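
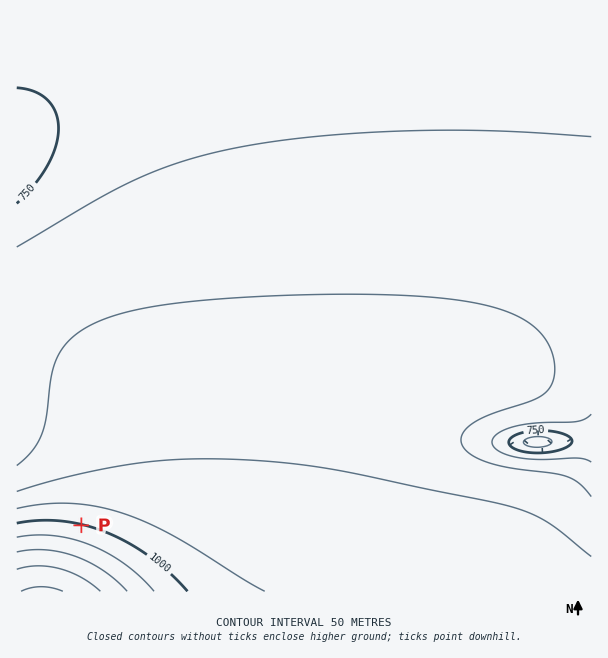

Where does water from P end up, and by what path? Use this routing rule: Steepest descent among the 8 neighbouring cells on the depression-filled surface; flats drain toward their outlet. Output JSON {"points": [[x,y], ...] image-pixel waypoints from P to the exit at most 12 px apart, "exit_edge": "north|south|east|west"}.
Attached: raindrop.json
{"points": [[81, 525], [81, 513], [81, 501], [81, 489], [81, 477], [81, 465], [71, 453], [59, 441], [47, 432], [35, 432], [23, 432], [17, 432]], "exit_edge": "west"}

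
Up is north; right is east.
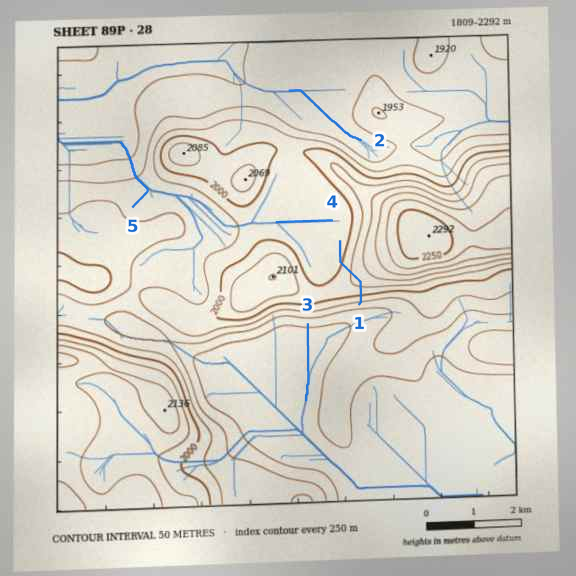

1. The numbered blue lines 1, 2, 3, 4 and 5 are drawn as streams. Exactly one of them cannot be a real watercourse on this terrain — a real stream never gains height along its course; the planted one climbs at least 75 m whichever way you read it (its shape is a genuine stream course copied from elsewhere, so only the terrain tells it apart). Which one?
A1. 1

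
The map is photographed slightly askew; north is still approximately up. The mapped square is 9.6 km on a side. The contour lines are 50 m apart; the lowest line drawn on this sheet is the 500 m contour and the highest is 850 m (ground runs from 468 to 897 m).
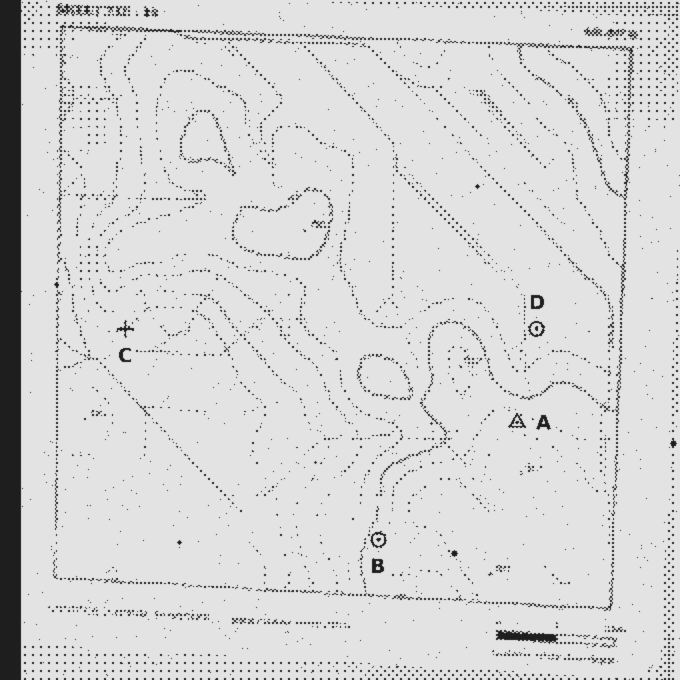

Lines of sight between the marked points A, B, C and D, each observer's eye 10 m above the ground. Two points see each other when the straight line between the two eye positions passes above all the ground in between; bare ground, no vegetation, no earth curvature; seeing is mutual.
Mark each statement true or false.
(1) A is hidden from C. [true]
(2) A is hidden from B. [true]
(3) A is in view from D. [true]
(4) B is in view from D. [false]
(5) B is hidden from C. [false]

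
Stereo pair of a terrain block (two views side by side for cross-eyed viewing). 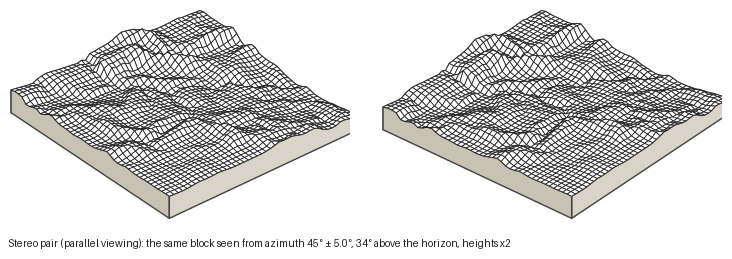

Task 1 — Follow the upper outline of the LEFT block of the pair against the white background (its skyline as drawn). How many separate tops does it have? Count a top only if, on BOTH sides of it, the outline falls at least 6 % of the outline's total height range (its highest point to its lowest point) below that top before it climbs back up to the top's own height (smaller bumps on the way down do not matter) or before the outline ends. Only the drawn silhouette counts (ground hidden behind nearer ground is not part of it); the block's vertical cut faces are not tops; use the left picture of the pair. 2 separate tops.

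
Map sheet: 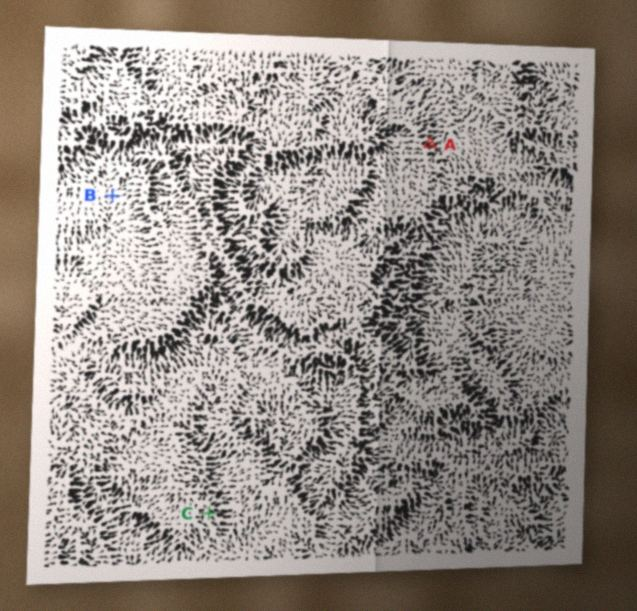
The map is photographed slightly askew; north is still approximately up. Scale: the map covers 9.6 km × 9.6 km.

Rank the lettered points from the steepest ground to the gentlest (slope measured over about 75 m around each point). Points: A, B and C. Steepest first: A C B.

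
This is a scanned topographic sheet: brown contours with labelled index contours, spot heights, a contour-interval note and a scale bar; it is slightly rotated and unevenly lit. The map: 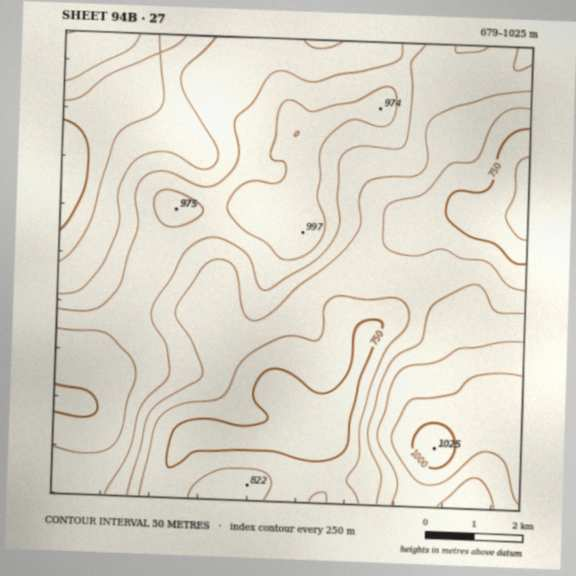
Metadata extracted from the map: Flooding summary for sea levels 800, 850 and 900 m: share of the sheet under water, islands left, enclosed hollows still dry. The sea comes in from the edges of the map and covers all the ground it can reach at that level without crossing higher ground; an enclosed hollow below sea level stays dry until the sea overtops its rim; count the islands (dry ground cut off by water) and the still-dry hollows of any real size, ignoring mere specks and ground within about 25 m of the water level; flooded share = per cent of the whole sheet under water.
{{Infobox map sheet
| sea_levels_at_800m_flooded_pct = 25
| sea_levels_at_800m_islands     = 0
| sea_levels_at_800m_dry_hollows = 0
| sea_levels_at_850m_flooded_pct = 46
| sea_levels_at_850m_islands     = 0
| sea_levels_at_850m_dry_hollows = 0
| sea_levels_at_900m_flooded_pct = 67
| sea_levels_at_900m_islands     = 0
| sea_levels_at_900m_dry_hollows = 0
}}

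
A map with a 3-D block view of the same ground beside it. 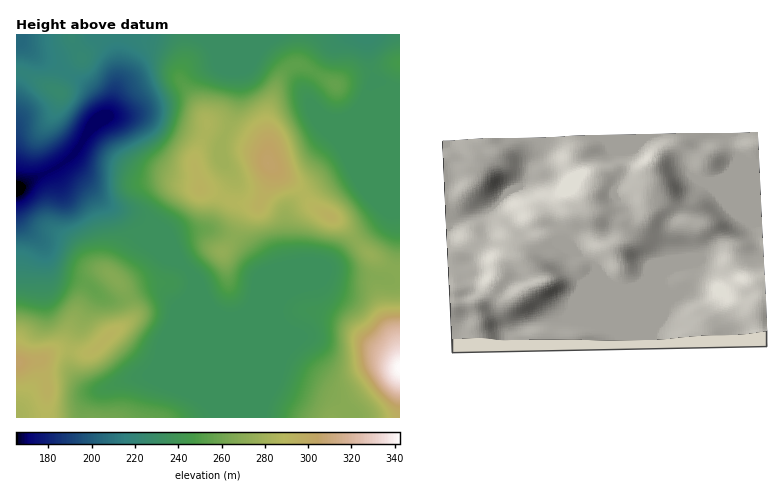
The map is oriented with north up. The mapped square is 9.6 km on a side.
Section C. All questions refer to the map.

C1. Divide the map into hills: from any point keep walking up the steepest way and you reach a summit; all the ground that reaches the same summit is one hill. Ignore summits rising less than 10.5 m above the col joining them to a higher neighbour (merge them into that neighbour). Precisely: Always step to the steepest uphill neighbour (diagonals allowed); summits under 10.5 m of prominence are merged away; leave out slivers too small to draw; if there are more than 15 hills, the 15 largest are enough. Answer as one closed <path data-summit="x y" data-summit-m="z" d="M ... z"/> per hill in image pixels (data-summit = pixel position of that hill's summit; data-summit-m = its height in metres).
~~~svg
<path data-summit="268 164" data-summit-m="306" d="M348 34l-232 0 2 44-9 36-23 20-7 14-14 14 39 41 34 16 58 61 14 26 14 11 8 1 8-2 14-14 72-30 74 9 0-189-10-3-16-13-5 18-7 12-8 9-12 6-10 0-12-6-7-7-6-12 1-12 18-30 12-13z"/><path data-summit="400 368" data-summit-m="342" d="M330 272l-8 1-62 26-6 3-10 12-12 4-14-4-8-8-14-26-3-2 0 8-3 6 0 54 28 72 182 0 0-136-22-5-32-1z"/><path data-summit="16 362" data-summit-m="306" d="M64 162l-42 25-6 1 0 230 202 0-1-8-27-64 0-54 3-6 0-10-55-57-34-16z"/>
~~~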